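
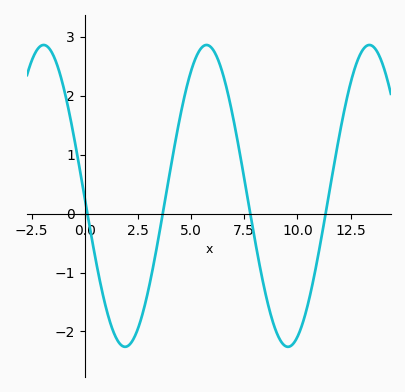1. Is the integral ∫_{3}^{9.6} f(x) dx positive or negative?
positive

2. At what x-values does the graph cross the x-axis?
0.2, 3.6, 7.8, 11.4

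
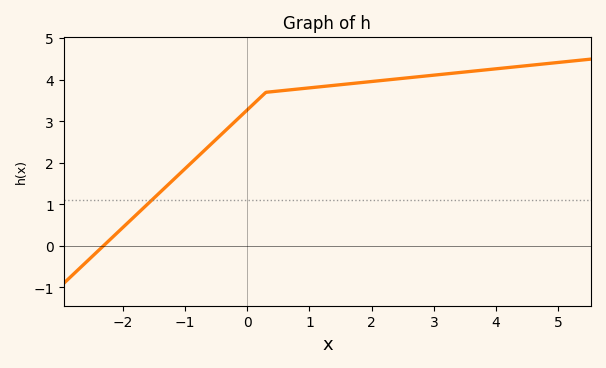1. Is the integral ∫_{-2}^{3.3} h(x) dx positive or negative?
positive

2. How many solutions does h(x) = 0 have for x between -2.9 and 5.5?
1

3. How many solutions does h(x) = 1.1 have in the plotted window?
1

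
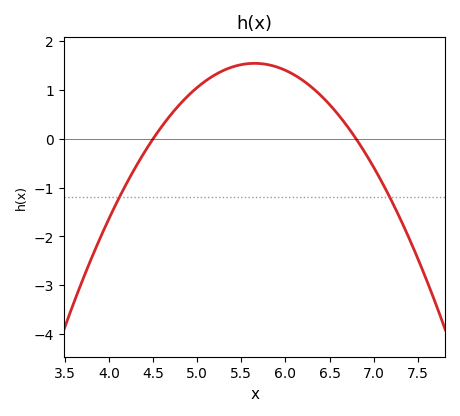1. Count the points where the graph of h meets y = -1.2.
2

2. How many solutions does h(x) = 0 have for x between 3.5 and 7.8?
2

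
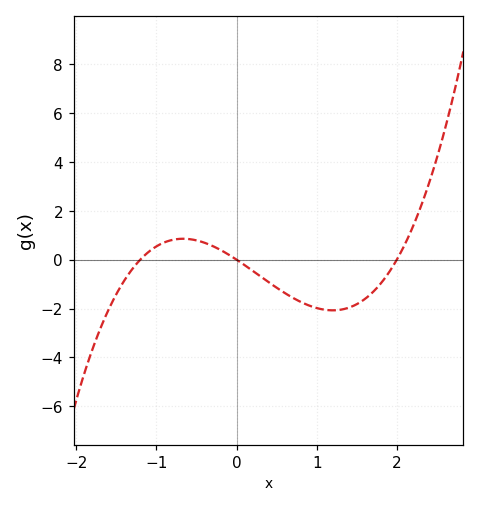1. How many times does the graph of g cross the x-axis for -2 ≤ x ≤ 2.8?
3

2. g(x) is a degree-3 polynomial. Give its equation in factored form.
y = 0.9(x + 1.2)(x - 0)(x - 2)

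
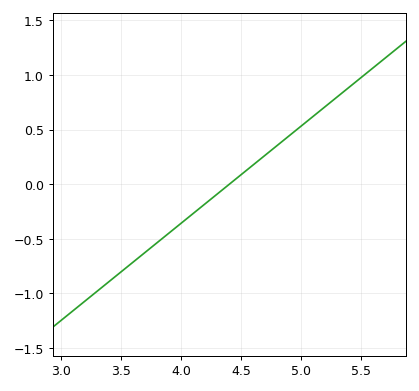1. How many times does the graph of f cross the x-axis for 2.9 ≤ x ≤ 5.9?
1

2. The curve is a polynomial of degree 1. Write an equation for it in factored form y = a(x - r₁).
y = 0.89(x - 4.4)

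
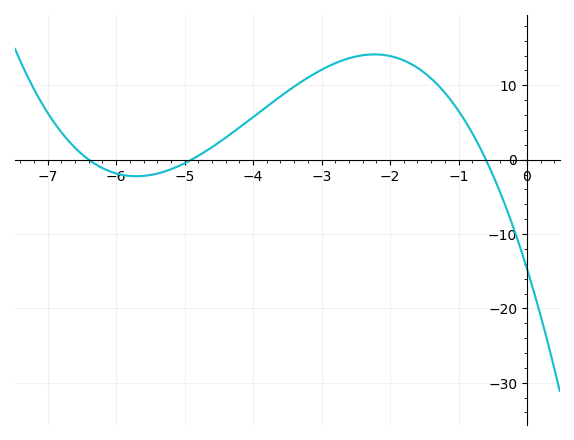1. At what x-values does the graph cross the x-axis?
-6.4, -4.9, -0.6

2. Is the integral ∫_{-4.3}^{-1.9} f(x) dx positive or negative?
positive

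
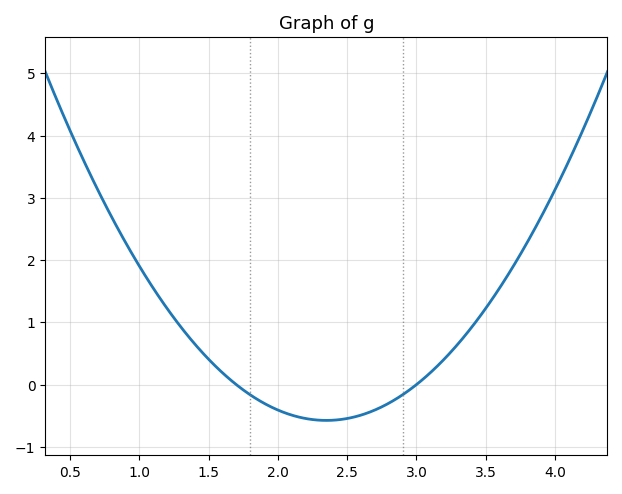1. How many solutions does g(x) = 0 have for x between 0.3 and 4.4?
2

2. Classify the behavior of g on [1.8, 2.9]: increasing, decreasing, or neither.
neither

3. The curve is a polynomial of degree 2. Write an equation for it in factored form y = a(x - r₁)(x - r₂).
y = 1.36(x - 1.7)(x - 3)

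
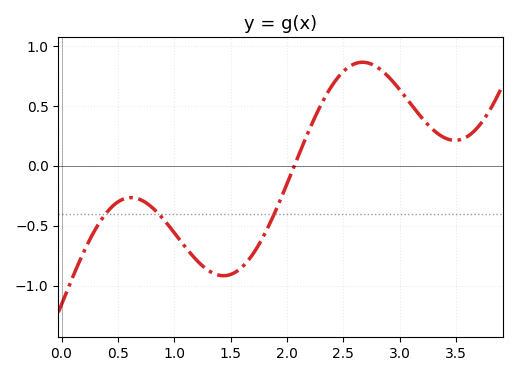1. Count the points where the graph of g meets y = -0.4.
3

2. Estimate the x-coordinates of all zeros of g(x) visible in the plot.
2.06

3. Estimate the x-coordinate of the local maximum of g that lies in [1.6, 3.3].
2.67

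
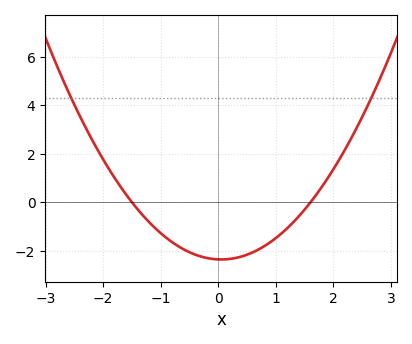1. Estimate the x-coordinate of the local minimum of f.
0.05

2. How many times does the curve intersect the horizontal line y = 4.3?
2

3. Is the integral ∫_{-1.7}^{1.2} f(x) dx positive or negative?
negative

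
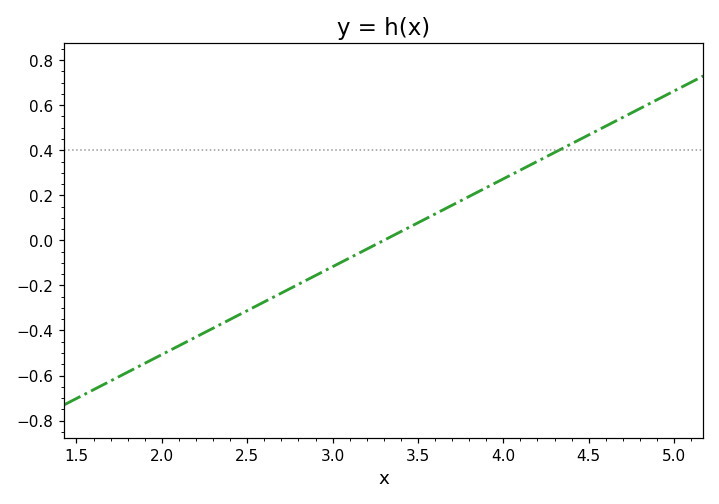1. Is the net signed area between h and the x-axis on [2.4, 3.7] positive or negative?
negative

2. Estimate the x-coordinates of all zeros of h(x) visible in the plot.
3.3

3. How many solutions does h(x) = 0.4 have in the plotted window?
1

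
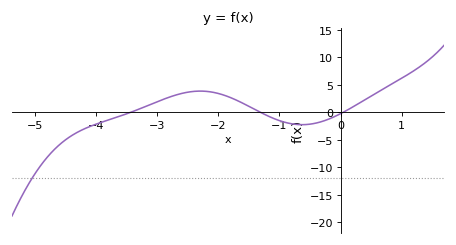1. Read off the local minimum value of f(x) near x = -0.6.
-2.23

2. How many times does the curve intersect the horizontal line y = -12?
1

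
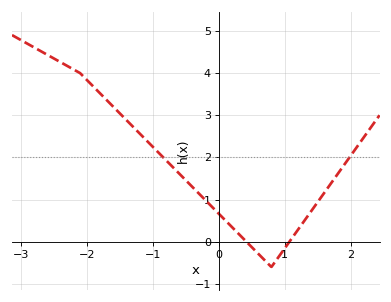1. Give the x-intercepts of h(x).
0.422, 1.07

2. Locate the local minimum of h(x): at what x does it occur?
0.799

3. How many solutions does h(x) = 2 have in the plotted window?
2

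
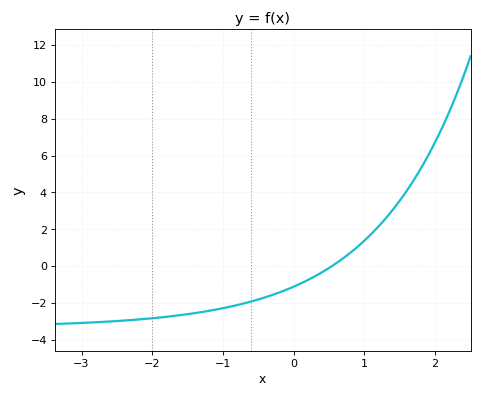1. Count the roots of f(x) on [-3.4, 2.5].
1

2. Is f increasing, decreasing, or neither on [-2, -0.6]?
increasing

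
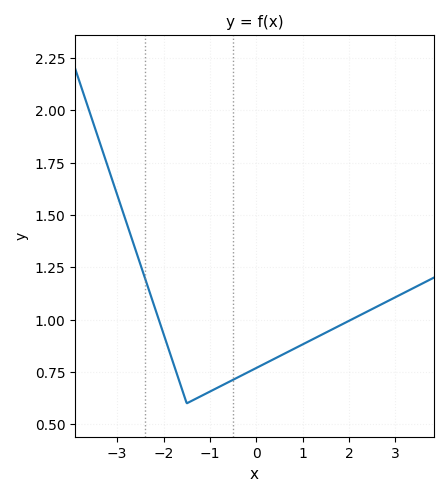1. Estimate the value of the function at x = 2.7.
1.08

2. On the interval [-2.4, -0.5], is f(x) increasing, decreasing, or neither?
neither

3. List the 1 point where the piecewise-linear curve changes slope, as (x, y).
(-1.5, 0.6)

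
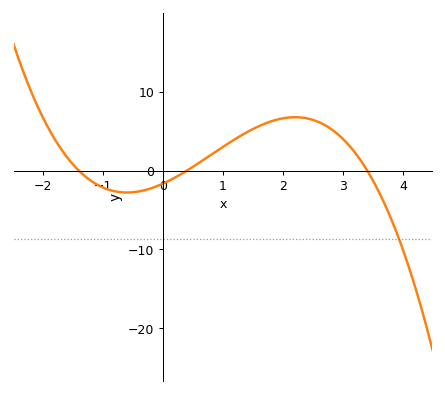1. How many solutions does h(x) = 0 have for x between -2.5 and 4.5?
3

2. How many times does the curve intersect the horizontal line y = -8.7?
1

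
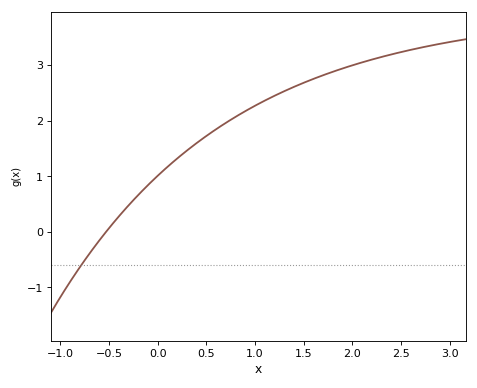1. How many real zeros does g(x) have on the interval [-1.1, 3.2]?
1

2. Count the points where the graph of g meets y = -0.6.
1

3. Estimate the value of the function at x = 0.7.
1.96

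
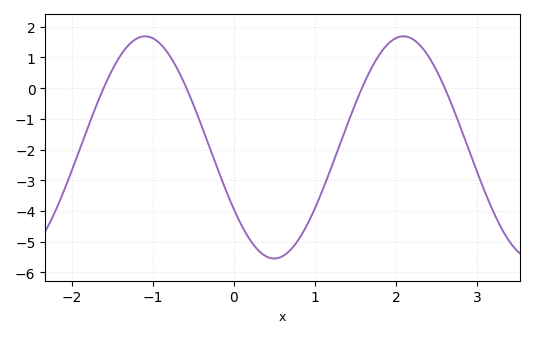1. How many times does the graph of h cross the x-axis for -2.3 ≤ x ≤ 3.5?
4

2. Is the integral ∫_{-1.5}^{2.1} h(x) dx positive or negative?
negative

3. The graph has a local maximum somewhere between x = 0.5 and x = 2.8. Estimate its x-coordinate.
2.09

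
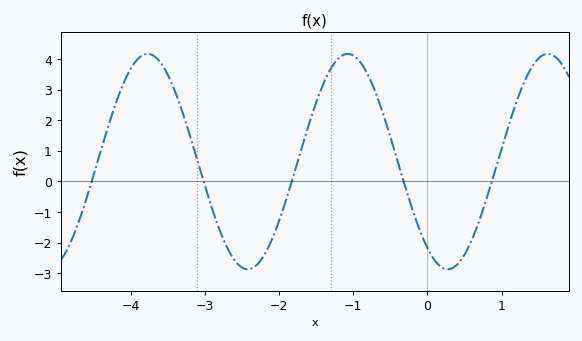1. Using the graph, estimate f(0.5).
-2.4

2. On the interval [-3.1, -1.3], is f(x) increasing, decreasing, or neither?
neither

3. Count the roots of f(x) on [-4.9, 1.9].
5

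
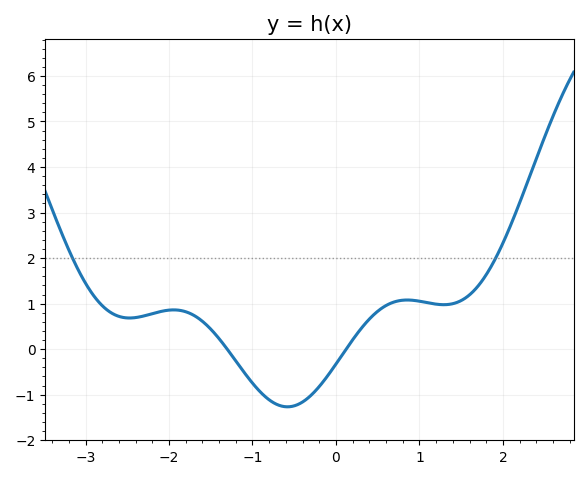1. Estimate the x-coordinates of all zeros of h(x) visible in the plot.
-1.3, 0.121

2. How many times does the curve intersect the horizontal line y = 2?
2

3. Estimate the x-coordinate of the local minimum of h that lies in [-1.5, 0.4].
-0.58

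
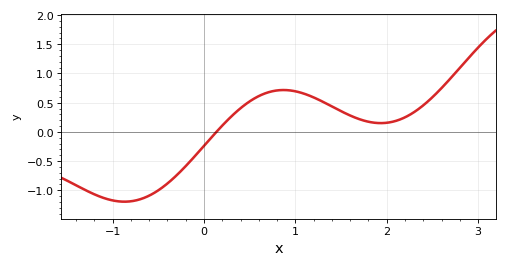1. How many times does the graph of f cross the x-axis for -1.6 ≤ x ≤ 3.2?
1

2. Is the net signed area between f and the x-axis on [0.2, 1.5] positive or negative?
positive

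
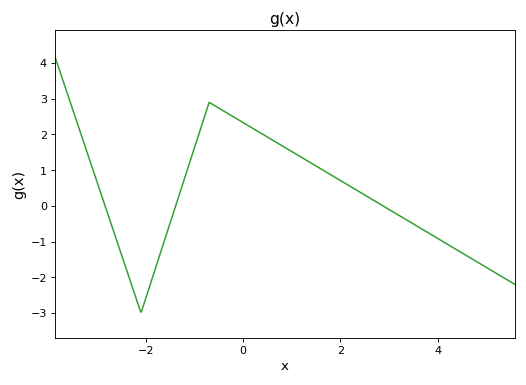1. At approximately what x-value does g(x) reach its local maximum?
-0.701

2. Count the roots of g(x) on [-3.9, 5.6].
3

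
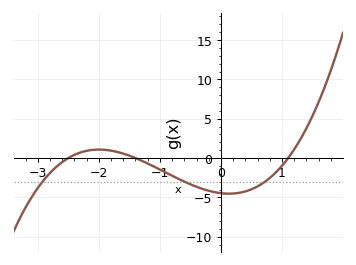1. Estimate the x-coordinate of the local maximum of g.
-2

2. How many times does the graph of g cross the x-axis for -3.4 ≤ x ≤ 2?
3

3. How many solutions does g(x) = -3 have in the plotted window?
3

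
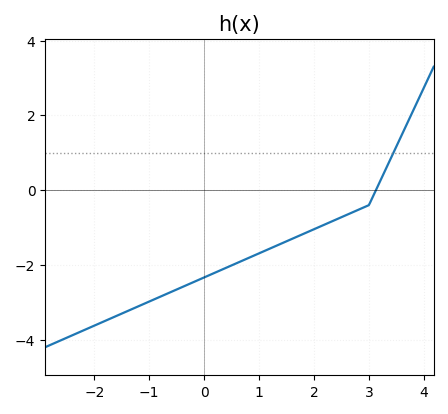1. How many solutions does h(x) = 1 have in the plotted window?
1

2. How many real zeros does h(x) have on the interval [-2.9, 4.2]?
1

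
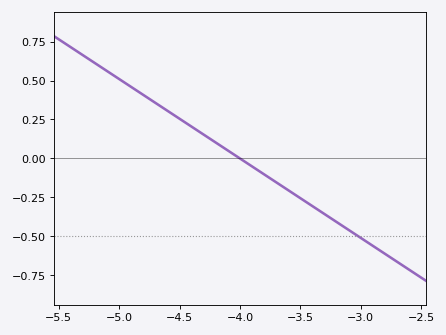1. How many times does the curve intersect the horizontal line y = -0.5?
1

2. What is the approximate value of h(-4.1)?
0.06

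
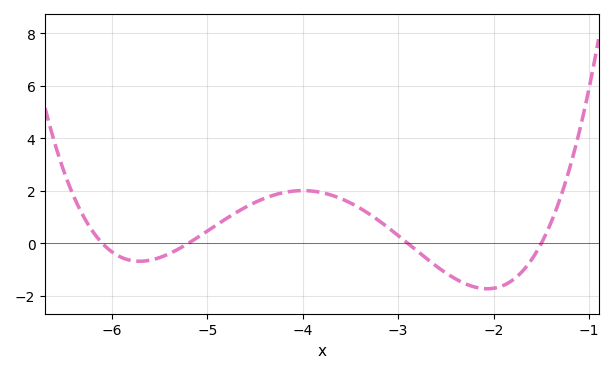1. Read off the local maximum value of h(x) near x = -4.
2.01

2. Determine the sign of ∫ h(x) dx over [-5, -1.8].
positive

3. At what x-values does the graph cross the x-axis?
-6.1, -5.2, -2.9, -1.5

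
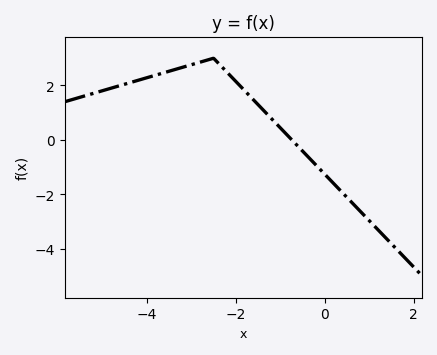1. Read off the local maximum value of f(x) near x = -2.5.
3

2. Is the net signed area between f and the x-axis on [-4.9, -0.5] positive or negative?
positive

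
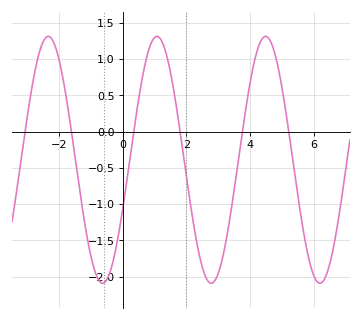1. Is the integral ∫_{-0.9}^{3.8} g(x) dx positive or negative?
negative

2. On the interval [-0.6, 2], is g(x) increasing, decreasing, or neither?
neither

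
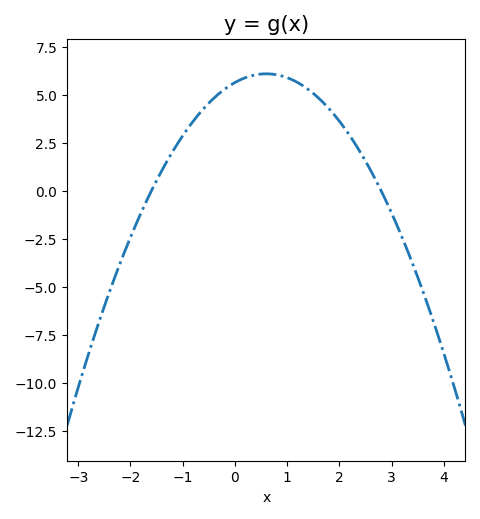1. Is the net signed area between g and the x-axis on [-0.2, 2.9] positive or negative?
positive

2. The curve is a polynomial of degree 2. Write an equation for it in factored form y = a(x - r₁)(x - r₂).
y = -1.26(x + 1.6)(x - 2.8)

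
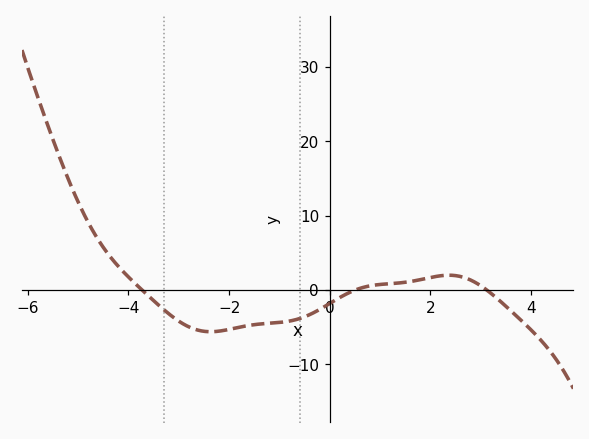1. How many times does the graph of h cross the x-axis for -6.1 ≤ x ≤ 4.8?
3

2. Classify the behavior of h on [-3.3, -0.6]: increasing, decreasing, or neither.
neither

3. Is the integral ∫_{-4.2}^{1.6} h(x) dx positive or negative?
negative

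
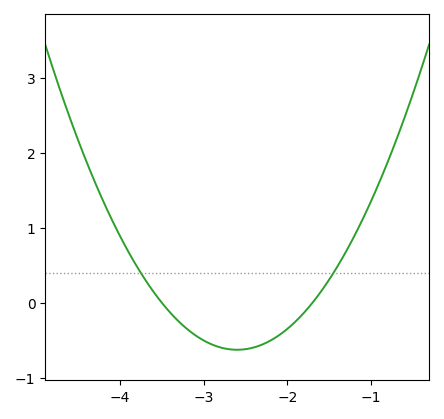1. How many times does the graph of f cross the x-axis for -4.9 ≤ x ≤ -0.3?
2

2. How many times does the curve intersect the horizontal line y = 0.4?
2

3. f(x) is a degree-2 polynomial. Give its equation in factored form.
y = 0.77(x + 3.5)(x + 1.7)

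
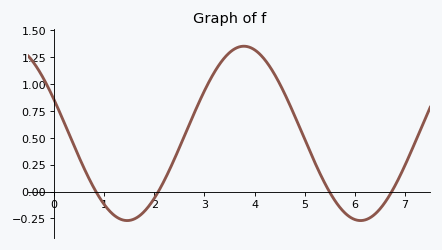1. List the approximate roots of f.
0.837, 2.08, 5.49, 6.74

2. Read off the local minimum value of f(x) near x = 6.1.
-0.27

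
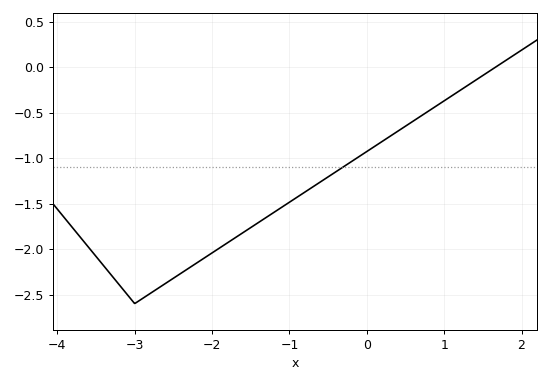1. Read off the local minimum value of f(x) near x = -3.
-2.6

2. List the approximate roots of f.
1.7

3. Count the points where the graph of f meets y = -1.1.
1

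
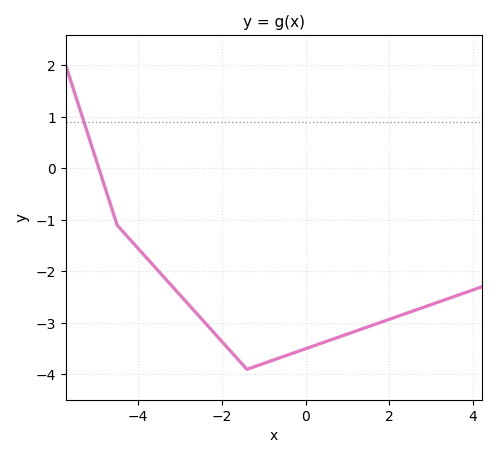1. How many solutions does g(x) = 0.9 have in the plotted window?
1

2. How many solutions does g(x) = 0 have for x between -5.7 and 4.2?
1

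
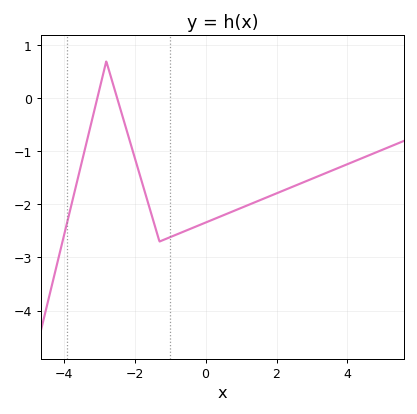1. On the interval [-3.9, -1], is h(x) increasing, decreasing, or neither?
neither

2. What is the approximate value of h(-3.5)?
-1.23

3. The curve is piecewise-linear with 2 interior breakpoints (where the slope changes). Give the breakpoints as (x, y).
(-2.8, 0.7); (-1.3, -2.7)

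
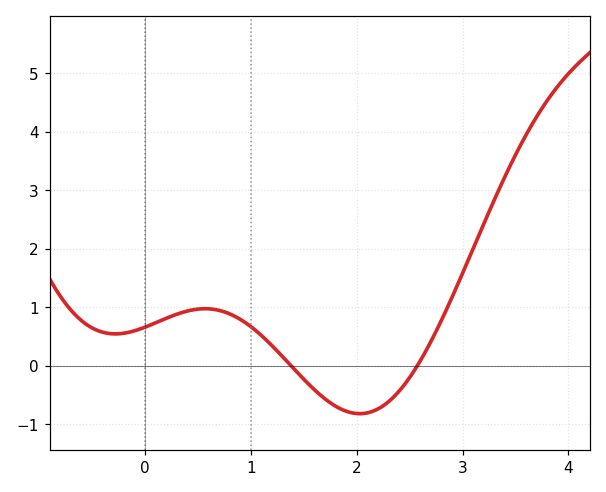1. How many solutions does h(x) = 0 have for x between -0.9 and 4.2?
2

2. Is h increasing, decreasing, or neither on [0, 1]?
neither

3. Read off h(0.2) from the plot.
0.8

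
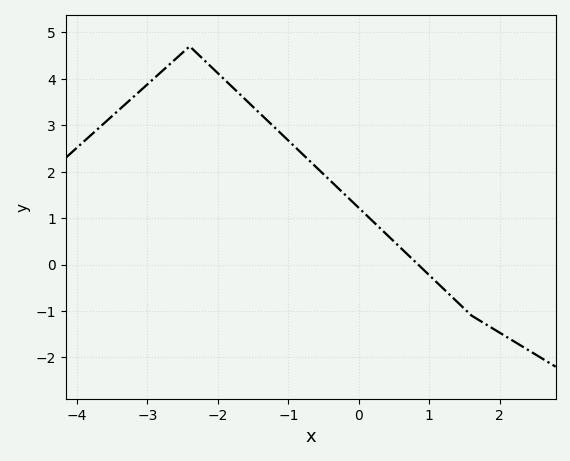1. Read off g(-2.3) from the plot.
4.6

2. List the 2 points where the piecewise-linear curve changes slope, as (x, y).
(-2.4, 4.7); (1.6, -1.1)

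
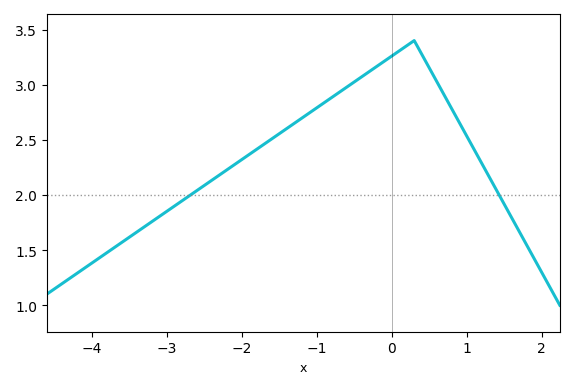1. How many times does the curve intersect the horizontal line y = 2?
2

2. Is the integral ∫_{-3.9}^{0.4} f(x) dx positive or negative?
positive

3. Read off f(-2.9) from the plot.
1.9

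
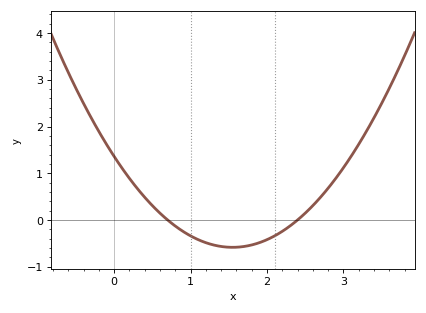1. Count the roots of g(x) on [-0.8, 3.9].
2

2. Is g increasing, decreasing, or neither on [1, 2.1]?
neither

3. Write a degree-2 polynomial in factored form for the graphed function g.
y = 0.81(x - 0.7)(x - 2.4)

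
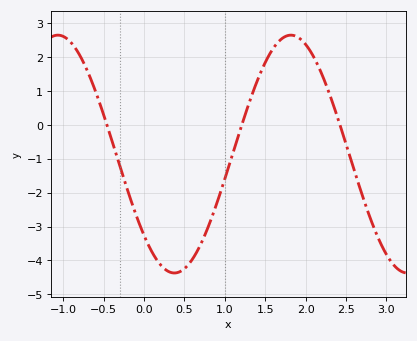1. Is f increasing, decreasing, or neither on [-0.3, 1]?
neither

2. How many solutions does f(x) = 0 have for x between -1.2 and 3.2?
3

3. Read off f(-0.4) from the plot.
-0.433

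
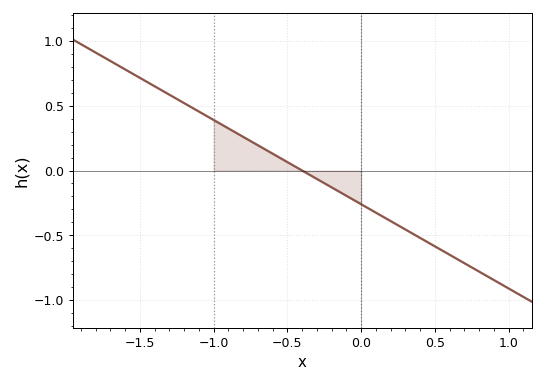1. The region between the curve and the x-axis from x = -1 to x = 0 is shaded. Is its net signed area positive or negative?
positive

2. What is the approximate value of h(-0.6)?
0.15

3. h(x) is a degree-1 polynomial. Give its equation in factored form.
y = -0.65(x + 0.4)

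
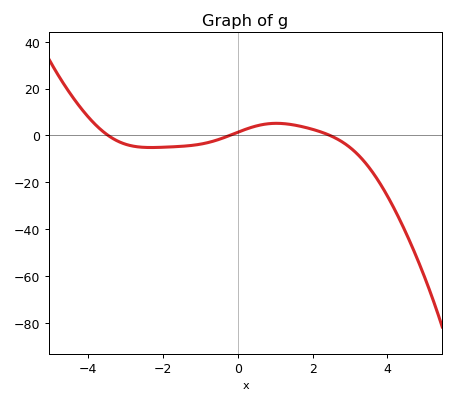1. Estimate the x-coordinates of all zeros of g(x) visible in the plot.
-3.4, -0.2, 2.4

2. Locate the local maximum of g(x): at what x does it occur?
1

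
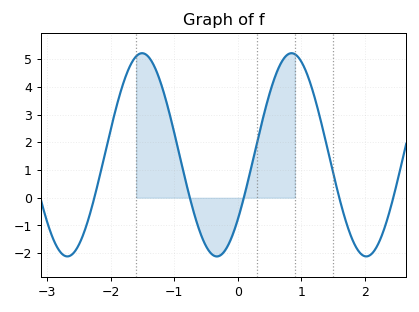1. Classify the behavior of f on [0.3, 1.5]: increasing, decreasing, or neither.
neither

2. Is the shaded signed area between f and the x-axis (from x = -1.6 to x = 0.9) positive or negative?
positive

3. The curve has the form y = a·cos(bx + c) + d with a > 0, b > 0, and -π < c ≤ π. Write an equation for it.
y = 3.67cos(2.67x - 2.26) + 1.55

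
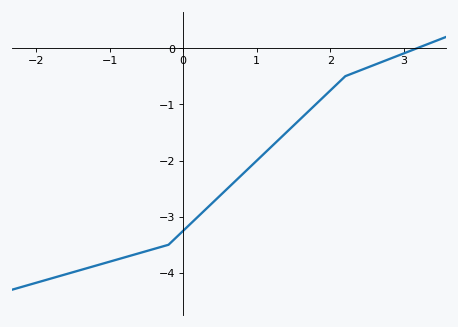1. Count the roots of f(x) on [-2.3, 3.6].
1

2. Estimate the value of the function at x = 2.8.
-0.194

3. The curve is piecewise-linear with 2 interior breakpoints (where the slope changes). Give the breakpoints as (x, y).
(-0.2, -3.5); (2.2, -0.5)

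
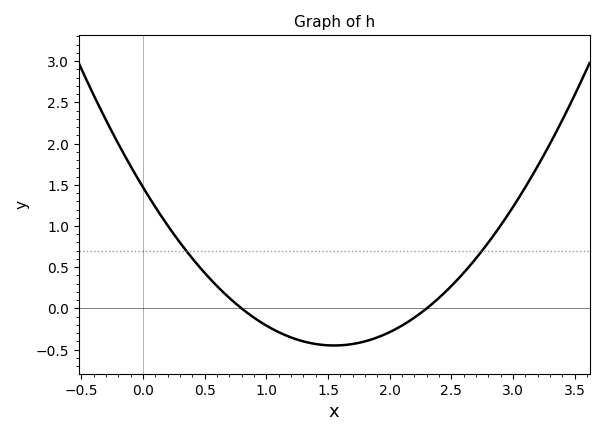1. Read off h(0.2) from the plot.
1.01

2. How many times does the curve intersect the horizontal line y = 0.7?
2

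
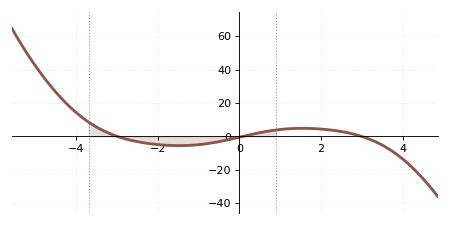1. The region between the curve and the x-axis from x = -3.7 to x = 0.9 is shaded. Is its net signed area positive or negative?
negative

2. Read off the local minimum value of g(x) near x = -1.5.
-6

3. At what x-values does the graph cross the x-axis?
-3, 0, 3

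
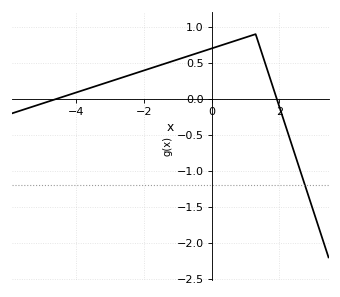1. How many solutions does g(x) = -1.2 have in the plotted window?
1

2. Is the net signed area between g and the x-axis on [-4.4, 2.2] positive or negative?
positive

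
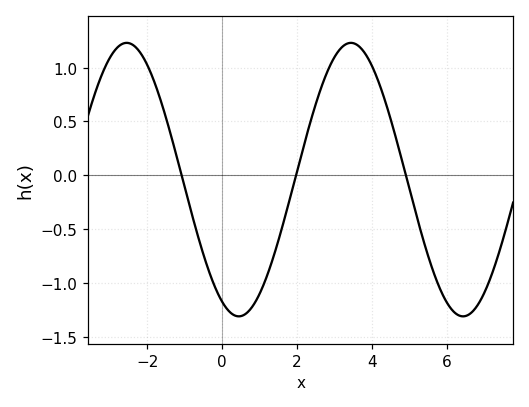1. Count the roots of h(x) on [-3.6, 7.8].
3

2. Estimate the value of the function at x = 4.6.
0.4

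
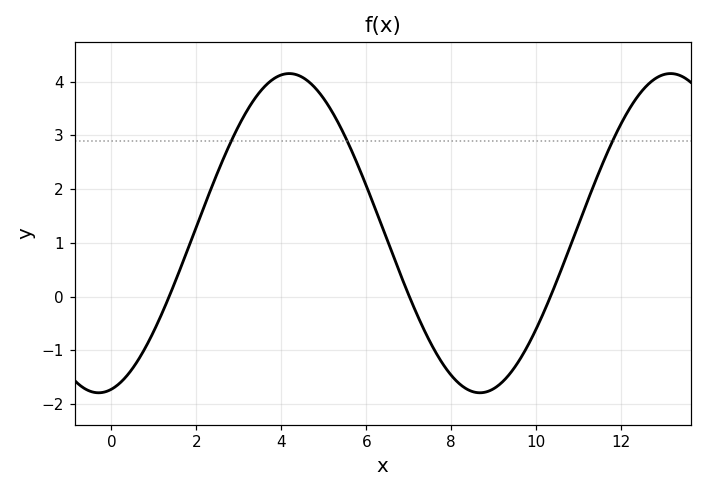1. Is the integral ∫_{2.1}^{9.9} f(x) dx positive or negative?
positive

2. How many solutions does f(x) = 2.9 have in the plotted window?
3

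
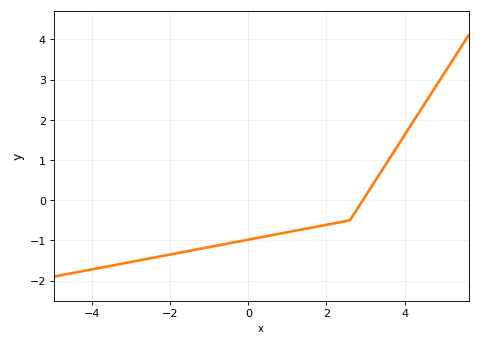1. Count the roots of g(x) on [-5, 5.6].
1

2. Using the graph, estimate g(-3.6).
-1.6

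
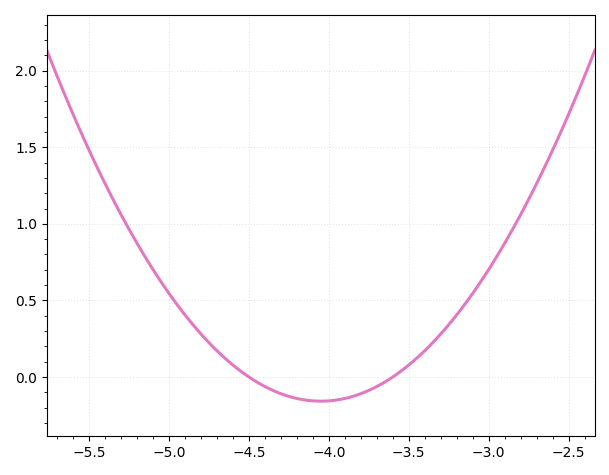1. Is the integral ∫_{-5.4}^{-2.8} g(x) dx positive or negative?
positive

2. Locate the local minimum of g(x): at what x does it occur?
-4.05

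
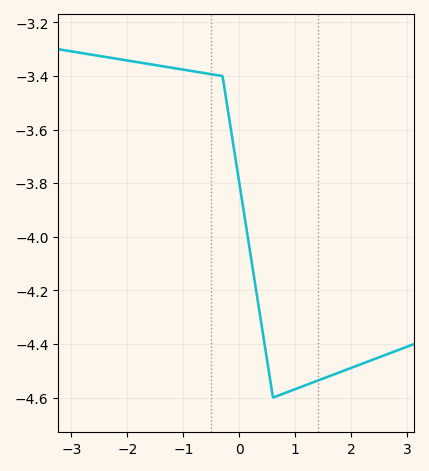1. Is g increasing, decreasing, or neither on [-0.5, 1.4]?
neither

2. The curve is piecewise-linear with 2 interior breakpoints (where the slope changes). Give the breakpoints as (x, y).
(-0.3, -3.4); (0.6, -4.6)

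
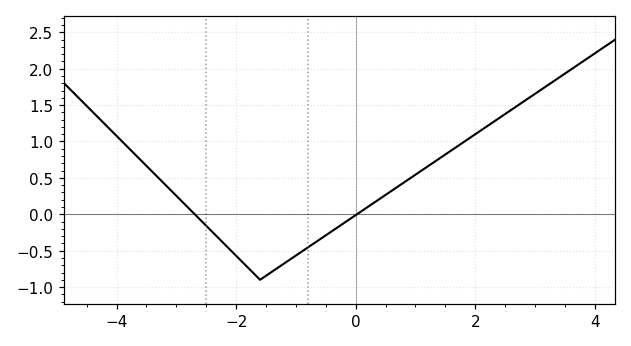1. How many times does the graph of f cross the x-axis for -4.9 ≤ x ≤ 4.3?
2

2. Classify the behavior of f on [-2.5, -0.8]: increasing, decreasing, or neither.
neither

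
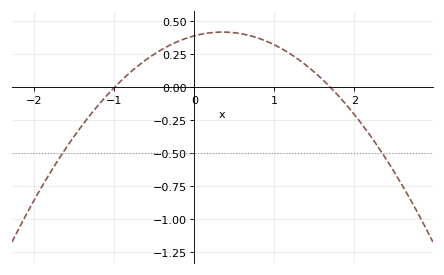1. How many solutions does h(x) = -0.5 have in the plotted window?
2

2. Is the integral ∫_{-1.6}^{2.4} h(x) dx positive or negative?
positive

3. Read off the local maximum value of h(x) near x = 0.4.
0.42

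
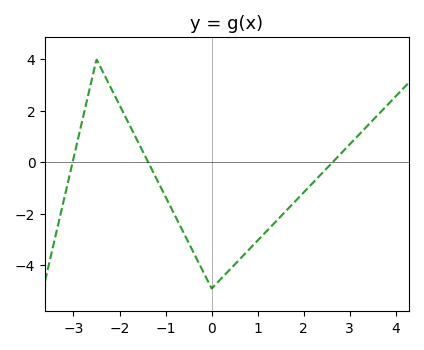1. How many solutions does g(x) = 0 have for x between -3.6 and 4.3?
3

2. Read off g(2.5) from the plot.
-0.2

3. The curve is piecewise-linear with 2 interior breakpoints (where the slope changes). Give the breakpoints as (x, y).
(-2.5, 4); (0, -4.9)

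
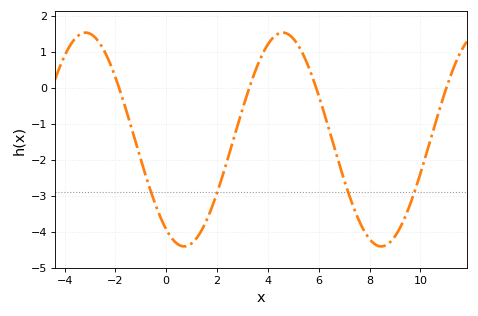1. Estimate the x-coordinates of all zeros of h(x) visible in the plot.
-1.8, 3.2, 5.8, 11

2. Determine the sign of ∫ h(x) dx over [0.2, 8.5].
negative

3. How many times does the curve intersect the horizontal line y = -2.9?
4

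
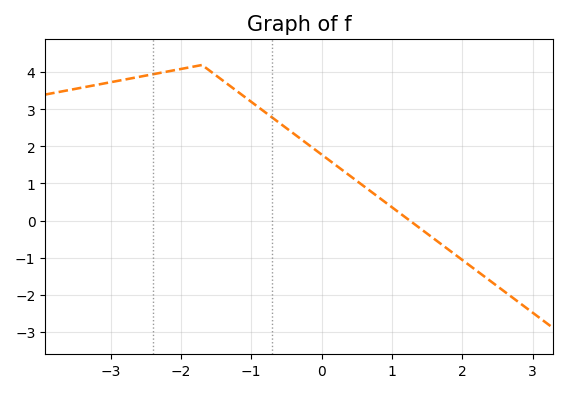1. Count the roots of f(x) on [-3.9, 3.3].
1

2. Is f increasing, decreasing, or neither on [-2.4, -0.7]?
neither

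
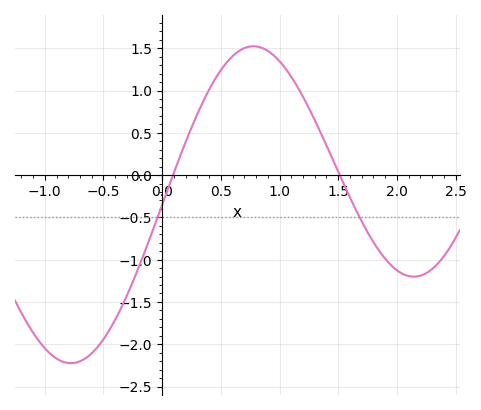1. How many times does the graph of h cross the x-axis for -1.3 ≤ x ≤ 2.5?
2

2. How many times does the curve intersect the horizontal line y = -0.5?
2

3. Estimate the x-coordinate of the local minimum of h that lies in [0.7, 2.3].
2.14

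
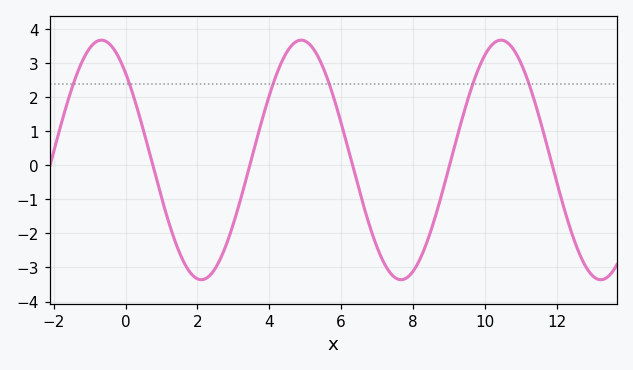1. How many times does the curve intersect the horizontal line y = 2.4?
6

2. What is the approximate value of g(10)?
3.24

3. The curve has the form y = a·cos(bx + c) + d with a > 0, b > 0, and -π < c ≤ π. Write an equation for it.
y = 3.52cos(1.13x + 0.762) + 0.16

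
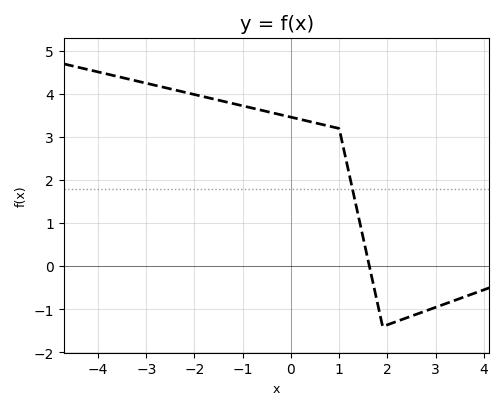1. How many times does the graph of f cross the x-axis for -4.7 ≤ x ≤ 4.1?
1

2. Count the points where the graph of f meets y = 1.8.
1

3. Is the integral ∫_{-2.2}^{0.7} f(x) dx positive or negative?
positive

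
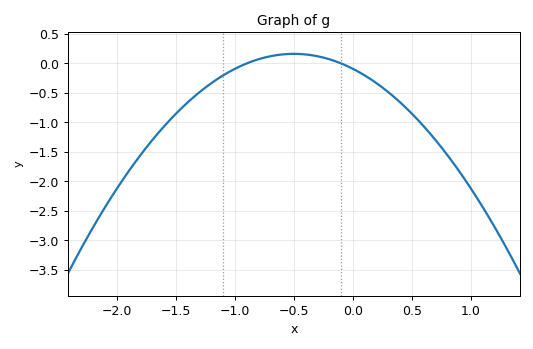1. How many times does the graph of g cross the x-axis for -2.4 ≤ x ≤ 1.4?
2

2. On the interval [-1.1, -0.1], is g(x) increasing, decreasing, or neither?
neither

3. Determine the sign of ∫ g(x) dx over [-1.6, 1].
negative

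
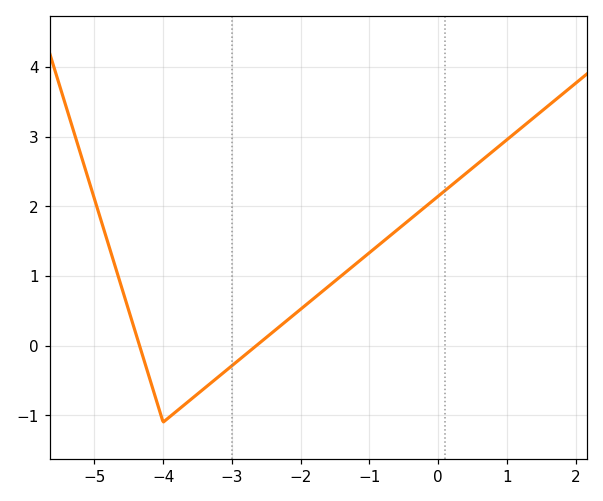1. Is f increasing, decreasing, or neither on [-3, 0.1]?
increasing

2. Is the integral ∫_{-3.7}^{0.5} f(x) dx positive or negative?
positive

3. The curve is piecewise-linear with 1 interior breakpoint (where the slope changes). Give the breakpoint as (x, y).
(-4, -1.1)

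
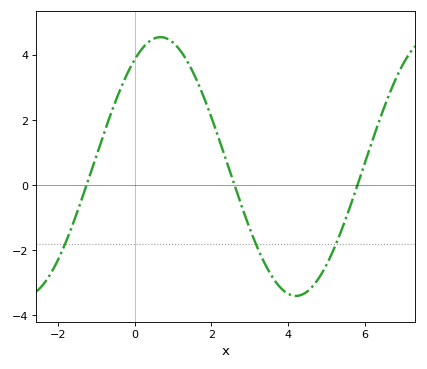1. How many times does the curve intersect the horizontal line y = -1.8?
3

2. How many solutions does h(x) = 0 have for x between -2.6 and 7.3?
3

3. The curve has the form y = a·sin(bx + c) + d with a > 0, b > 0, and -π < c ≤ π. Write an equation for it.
y = 3.97sin(0.89x + 0.97) + 0.57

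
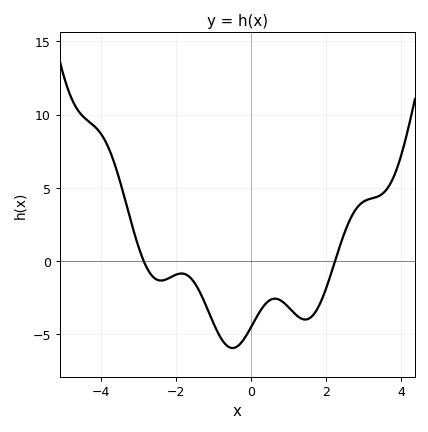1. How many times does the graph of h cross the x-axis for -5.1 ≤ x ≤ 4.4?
2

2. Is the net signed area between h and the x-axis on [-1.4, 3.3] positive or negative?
negative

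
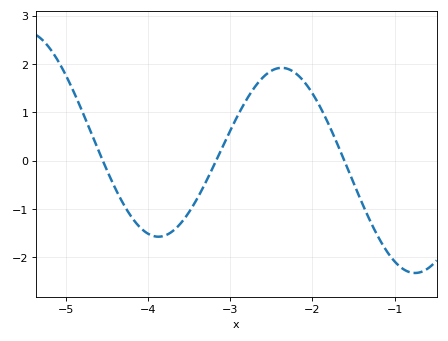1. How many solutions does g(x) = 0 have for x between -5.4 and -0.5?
3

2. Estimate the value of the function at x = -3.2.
-0.094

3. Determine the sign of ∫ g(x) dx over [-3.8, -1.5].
positive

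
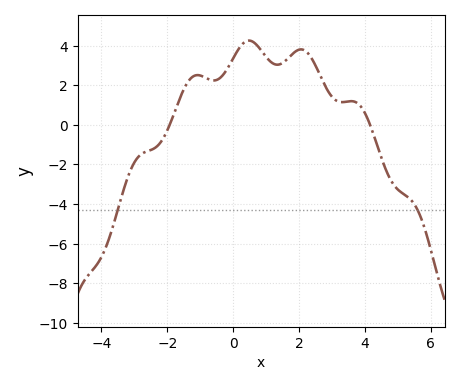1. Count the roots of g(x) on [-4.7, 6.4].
2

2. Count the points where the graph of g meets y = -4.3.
2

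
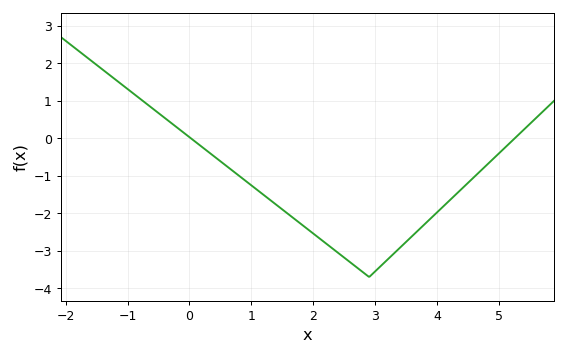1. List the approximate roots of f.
0.021, 5.25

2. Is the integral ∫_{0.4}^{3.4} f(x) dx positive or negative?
negative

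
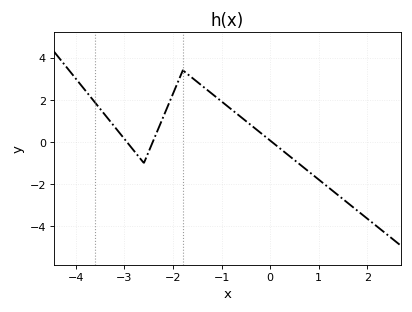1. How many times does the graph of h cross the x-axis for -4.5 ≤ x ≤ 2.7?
3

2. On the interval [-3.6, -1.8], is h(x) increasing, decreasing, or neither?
neither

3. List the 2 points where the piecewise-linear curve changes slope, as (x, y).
(-2.6, -1); (-1.8, 3.4)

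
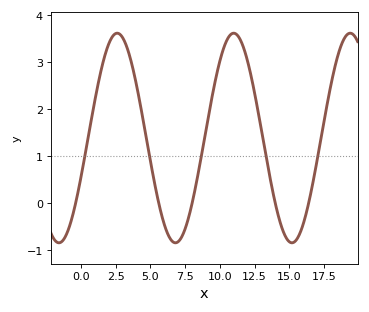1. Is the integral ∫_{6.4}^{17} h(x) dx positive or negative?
positive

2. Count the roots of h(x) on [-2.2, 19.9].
5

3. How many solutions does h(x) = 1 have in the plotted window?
5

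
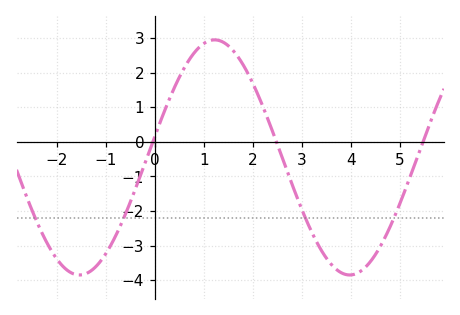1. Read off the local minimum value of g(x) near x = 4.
-3.85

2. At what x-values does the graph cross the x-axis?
-0.042, 2.48, 5.47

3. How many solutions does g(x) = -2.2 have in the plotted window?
4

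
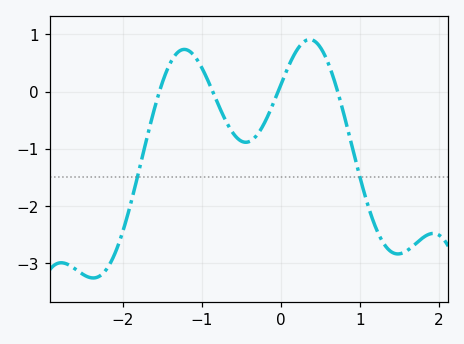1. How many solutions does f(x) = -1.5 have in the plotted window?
2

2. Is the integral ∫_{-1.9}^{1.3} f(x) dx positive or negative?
negative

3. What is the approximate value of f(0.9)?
-0.944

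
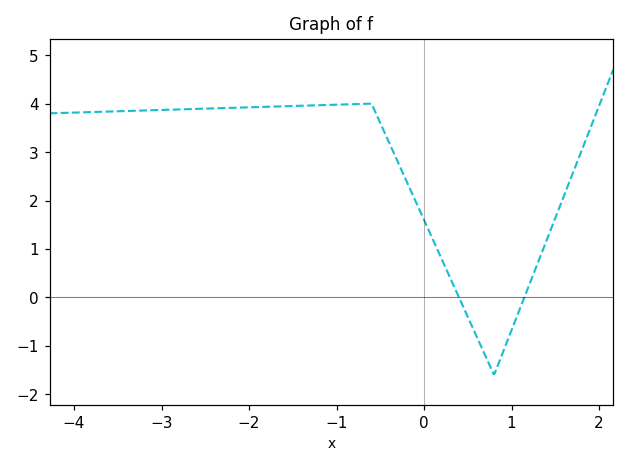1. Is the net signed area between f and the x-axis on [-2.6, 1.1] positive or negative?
positive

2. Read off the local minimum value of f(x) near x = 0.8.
-1.6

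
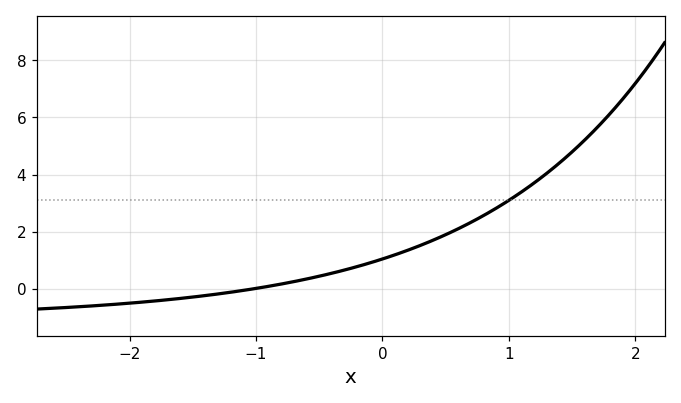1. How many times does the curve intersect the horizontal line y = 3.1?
1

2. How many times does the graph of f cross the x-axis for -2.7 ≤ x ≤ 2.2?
1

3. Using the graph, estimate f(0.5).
1.89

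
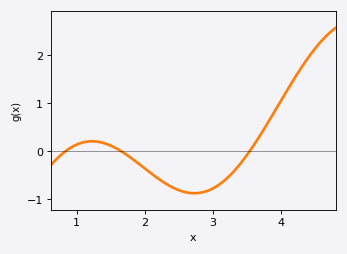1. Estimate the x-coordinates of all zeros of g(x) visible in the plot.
0.84, 1.65, 3.54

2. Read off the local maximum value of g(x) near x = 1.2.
0.203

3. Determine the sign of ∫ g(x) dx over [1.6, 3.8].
negative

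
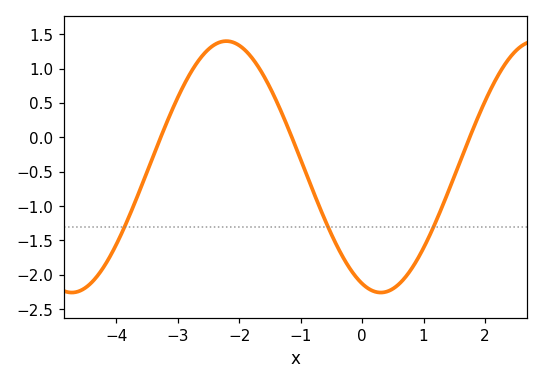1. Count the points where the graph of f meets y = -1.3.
3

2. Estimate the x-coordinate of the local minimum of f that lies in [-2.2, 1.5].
0.304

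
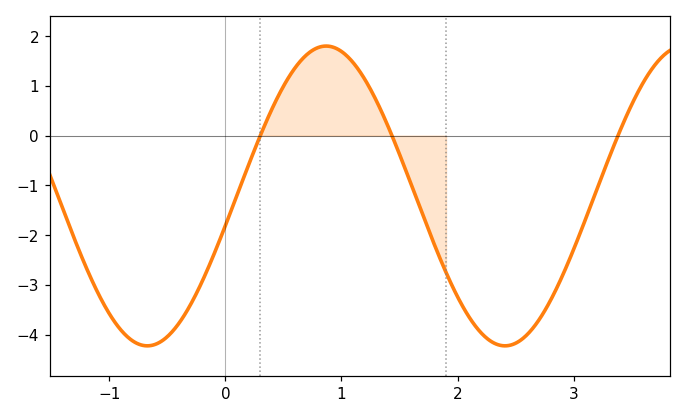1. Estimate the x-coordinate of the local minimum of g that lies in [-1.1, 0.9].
-0.671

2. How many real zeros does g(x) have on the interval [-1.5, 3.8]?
3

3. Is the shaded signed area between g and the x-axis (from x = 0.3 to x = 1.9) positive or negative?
positive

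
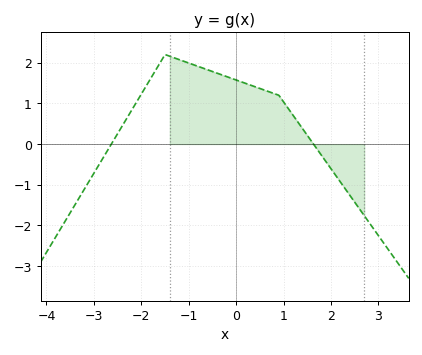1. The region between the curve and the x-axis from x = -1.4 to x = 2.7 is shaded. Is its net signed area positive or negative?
positive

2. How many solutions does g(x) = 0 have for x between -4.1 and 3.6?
2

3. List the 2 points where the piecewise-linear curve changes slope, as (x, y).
(-1.5, 2.2); (0.9, 1.2)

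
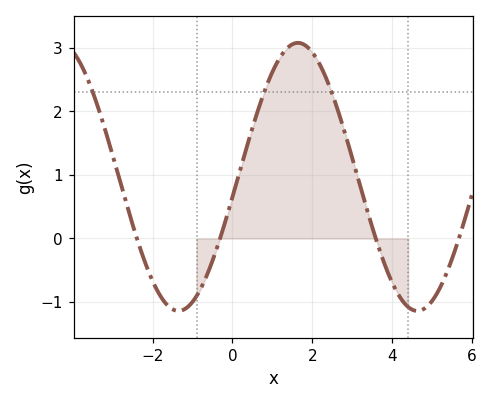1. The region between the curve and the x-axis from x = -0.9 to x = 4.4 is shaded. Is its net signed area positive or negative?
positive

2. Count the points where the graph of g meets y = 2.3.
3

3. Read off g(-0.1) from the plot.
0.4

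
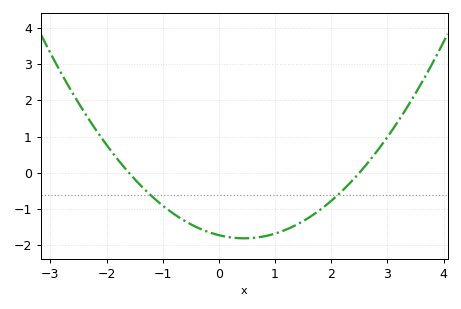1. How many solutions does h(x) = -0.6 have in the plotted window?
2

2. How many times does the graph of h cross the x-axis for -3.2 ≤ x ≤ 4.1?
2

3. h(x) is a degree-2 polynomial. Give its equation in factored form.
y = 0.43(x + 1.6)(x - 2.5)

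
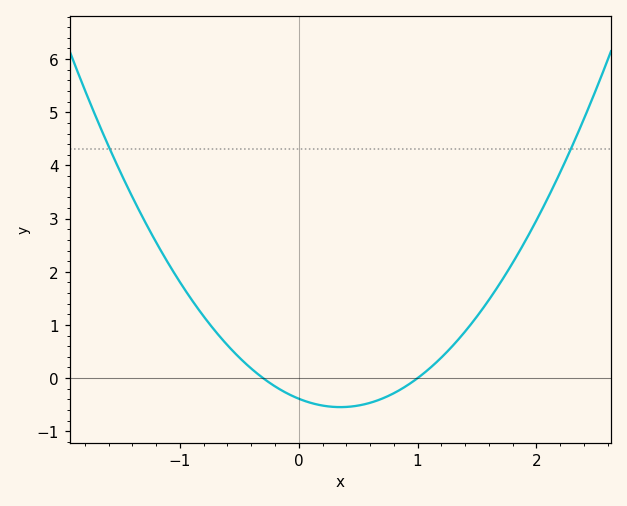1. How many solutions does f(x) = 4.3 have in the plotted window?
2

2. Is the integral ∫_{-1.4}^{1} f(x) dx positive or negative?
positive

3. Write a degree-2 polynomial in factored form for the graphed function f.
y = 1.29(x + 0.3)(x - 1)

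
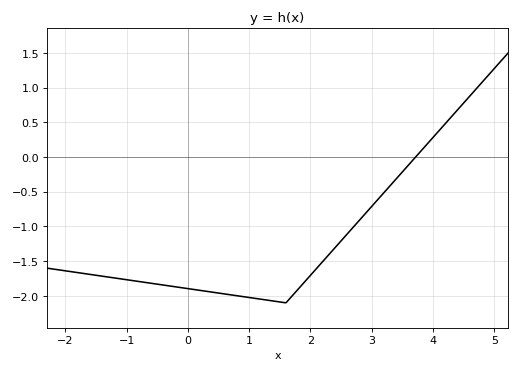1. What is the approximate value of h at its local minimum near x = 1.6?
-2.1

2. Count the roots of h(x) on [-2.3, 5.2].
1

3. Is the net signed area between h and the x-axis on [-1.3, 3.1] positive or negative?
negative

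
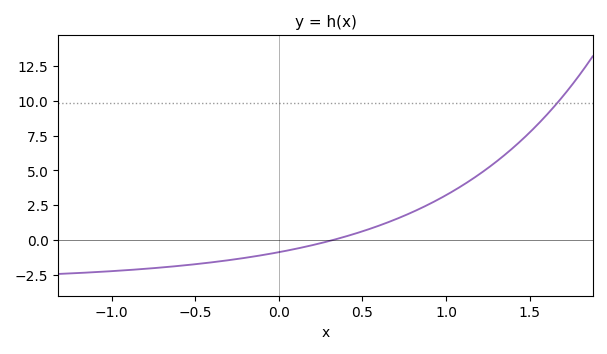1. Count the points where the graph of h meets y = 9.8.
1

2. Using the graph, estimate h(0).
-0.8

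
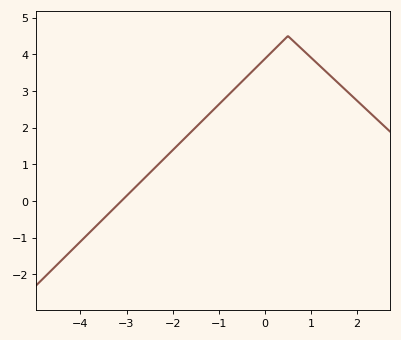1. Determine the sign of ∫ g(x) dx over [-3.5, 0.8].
positive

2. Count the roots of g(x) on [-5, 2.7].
1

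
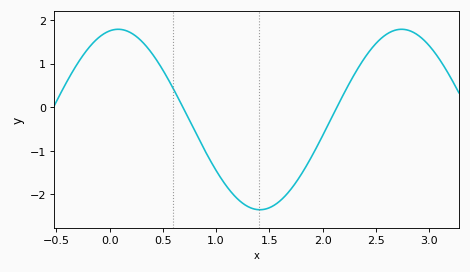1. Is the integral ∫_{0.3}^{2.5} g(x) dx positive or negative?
negative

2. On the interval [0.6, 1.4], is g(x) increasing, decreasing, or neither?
decreasing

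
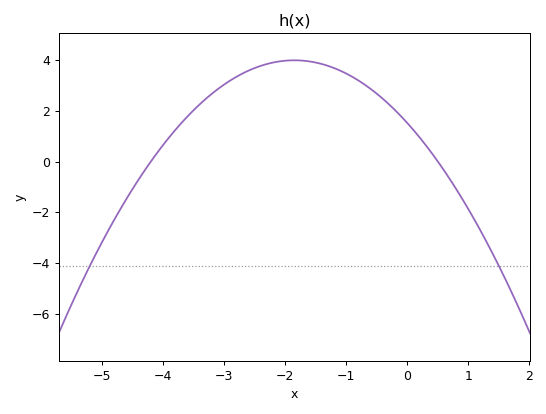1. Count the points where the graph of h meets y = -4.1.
2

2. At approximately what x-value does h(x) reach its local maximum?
-1.85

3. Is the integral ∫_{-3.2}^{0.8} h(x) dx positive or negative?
positive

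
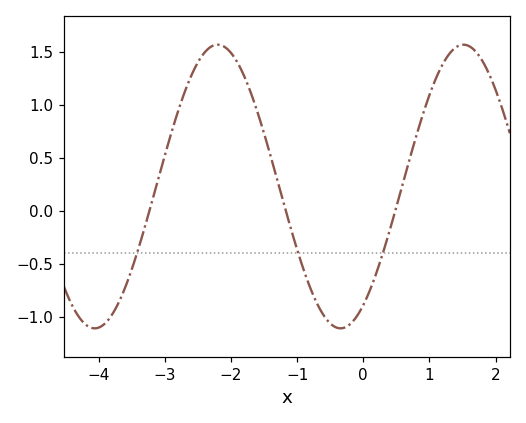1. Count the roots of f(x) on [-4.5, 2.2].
3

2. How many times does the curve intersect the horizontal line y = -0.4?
3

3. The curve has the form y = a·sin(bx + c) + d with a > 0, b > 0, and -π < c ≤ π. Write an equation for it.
y = 1.34sin(1.69x - 0.99) + 0.23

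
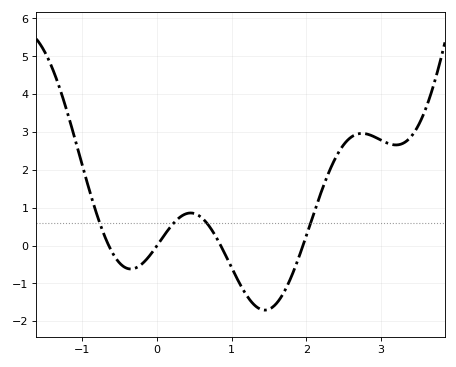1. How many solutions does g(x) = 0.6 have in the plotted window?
4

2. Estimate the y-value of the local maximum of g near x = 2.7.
2.96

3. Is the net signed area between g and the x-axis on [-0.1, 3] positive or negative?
positive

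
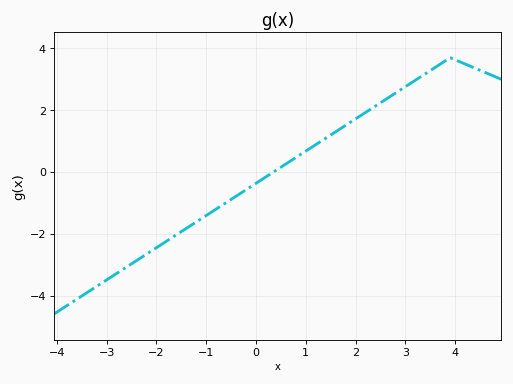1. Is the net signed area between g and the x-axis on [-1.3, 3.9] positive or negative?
positive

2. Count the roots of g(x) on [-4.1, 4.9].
1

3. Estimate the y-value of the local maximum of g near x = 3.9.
3.6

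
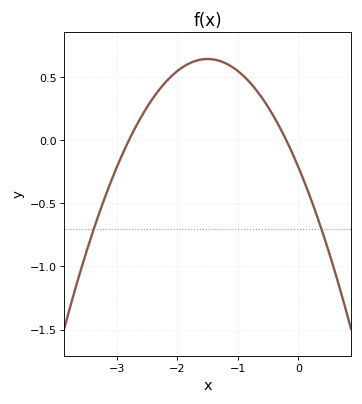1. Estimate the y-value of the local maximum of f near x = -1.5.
0.642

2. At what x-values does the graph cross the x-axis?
-2.8, -0.2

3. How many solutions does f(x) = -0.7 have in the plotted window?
2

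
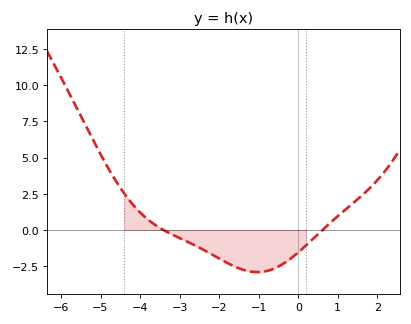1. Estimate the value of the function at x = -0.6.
-2.66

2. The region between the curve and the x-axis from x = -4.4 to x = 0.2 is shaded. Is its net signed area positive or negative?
negative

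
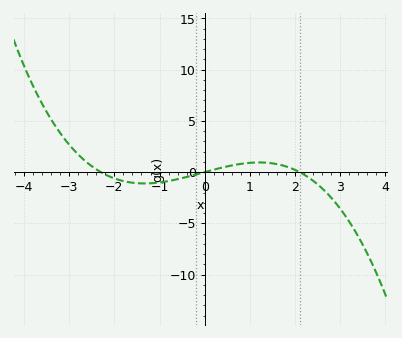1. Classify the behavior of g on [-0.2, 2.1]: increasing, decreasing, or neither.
neither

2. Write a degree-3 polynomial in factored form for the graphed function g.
y = -0.25(x + 2.3)(x - 0)(x - 2.1)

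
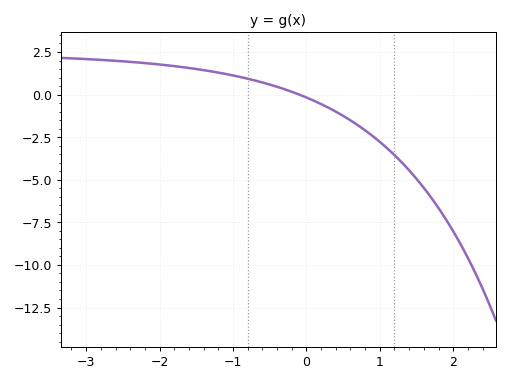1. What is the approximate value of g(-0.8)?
1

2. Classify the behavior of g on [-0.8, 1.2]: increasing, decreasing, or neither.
decreasing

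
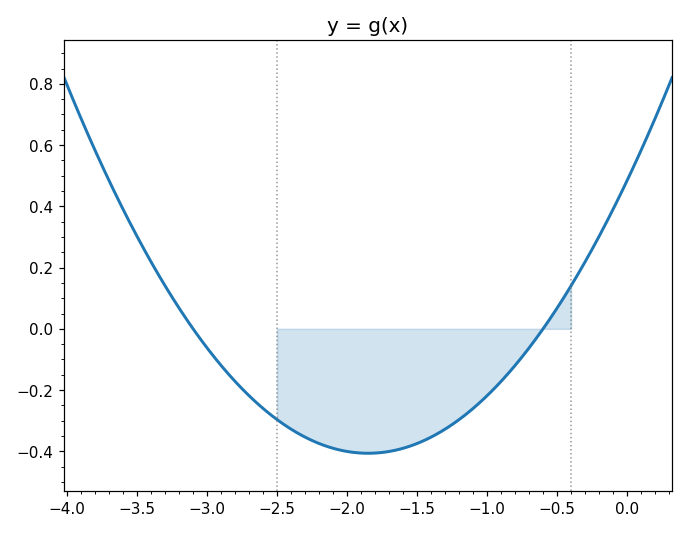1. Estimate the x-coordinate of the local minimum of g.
-1.8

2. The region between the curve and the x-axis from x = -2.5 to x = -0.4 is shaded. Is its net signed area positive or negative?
negative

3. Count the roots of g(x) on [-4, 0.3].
2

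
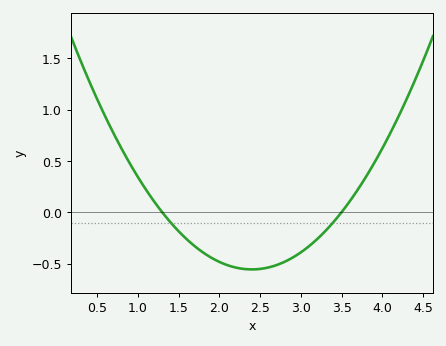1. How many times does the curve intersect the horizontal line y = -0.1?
2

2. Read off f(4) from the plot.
0.621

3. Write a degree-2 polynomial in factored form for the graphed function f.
y = 0.46(x - 1.3)(x - 3.5)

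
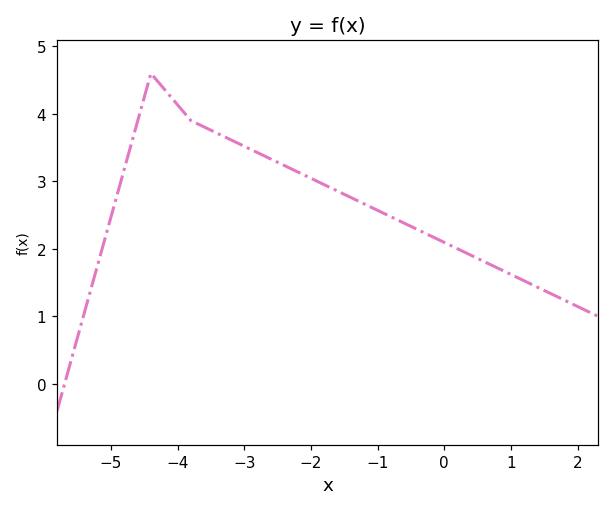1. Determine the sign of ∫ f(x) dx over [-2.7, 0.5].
positive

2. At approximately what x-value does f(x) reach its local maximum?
-4.4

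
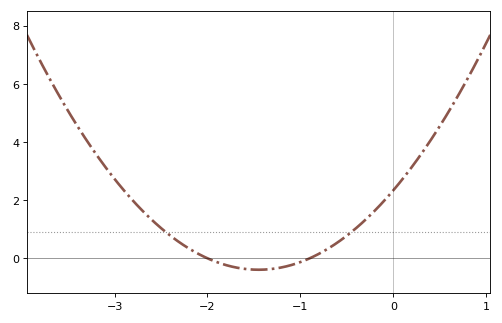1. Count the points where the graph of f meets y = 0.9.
2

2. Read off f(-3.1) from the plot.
3.2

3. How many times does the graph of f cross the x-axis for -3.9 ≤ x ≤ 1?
2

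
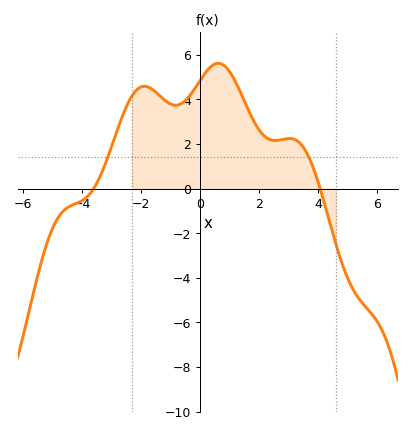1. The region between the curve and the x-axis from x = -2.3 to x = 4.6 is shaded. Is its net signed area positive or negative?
positive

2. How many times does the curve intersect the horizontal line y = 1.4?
2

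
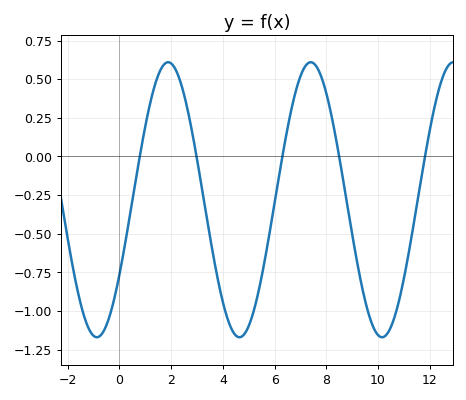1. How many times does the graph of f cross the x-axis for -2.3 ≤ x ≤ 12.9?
5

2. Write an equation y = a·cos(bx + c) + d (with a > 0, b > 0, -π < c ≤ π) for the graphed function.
y = 0.89cos(1.1x - 2.2) - 0.28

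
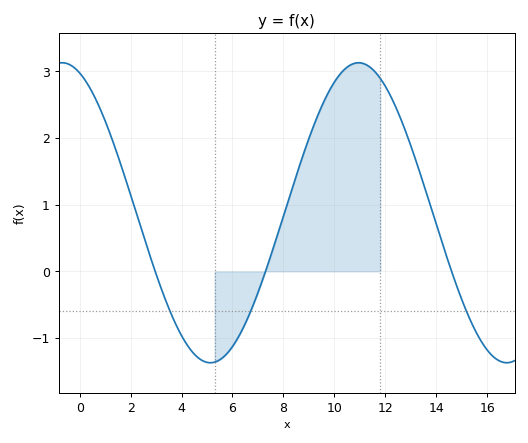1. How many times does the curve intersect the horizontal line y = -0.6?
3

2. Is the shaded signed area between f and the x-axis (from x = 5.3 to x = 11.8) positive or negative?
positive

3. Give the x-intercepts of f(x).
3, 7.5, 14.5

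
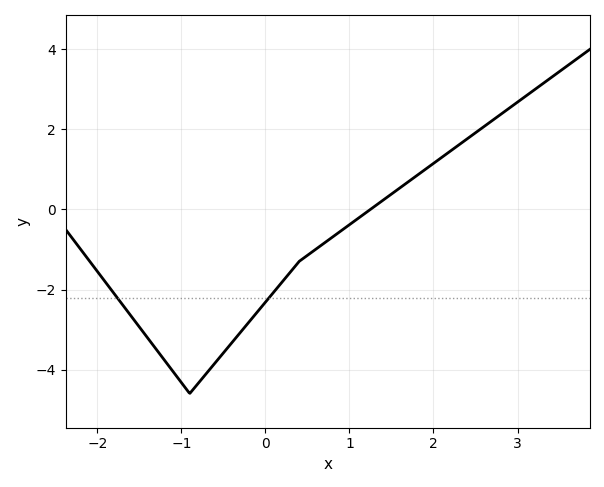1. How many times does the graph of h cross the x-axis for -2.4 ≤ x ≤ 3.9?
1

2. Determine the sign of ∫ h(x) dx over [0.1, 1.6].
negative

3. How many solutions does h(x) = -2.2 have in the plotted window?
2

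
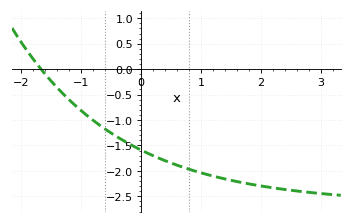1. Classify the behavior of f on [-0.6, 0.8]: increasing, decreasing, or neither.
decreasing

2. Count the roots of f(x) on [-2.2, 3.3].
1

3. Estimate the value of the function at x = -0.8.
-1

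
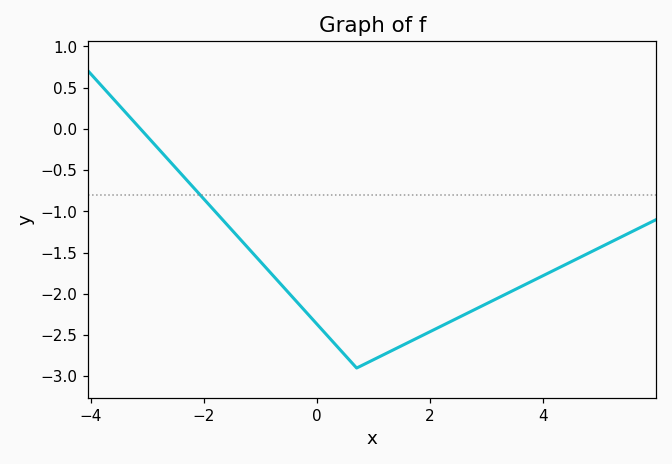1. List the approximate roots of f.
-3.2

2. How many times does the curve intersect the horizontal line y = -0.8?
1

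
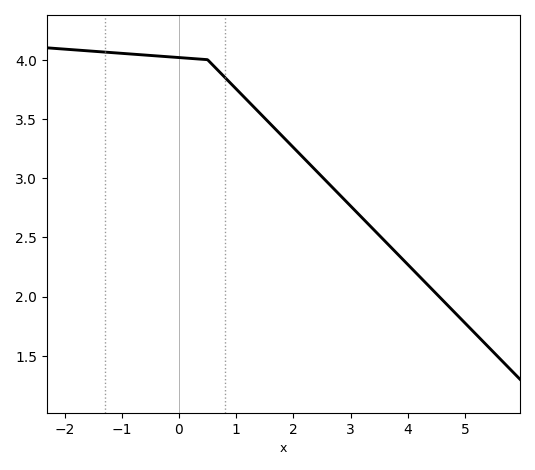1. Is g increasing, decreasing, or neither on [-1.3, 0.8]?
decreasing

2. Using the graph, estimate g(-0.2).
4.02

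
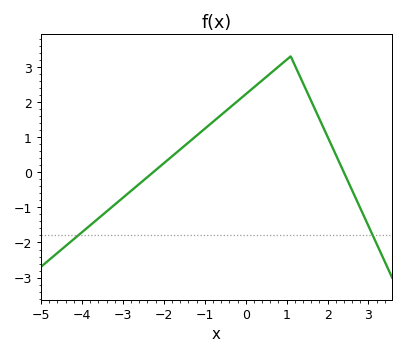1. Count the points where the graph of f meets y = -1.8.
2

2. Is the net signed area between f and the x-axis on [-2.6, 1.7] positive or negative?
positive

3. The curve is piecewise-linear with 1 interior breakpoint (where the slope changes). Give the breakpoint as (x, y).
(1.1, 3.3)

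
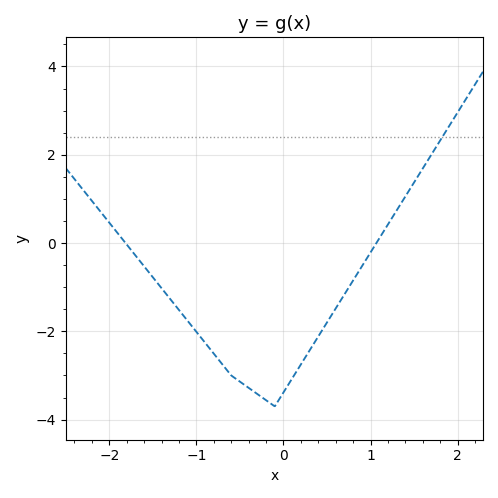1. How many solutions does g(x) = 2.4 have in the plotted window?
1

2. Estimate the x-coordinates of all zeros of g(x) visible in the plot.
-1.81, 1.07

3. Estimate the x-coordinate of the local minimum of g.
-0.1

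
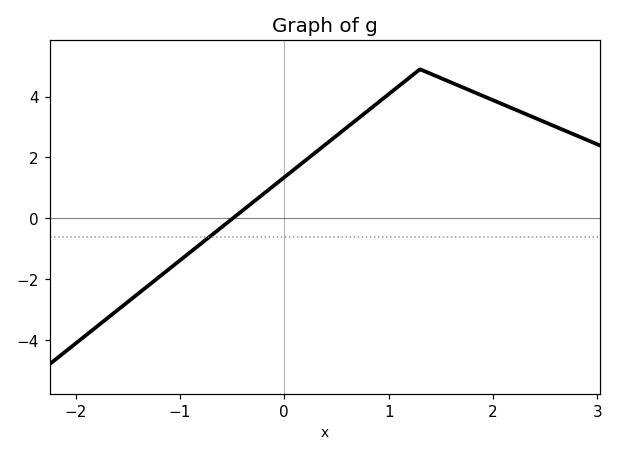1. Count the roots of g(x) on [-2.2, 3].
1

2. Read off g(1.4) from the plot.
4.75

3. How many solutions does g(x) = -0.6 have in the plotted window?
1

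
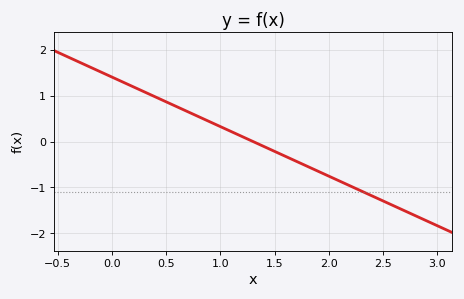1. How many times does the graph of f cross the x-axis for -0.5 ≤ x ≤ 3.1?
1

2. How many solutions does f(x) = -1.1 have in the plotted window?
1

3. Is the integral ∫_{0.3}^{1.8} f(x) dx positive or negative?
positive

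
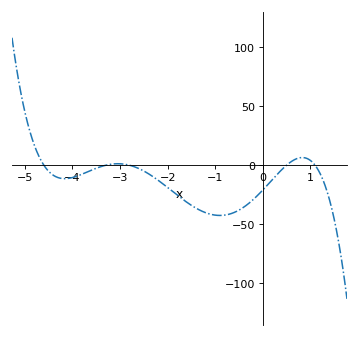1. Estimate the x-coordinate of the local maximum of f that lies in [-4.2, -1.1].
-3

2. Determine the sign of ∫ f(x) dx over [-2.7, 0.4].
negative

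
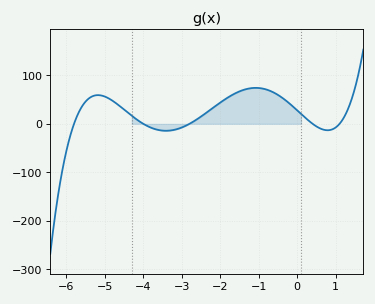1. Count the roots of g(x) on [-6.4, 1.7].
5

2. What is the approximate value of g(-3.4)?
-14.3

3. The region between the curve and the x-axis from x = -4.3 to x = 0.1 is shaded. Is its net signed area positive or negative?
positive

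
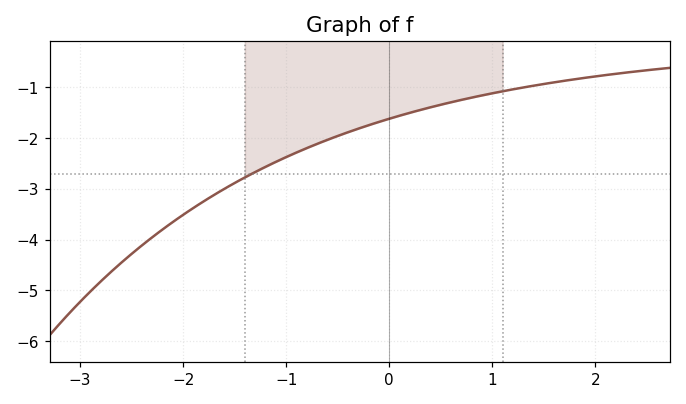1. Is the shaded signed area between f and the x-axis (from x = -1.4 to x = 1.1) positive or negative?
negative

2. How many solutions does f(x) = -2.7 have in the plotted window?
1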